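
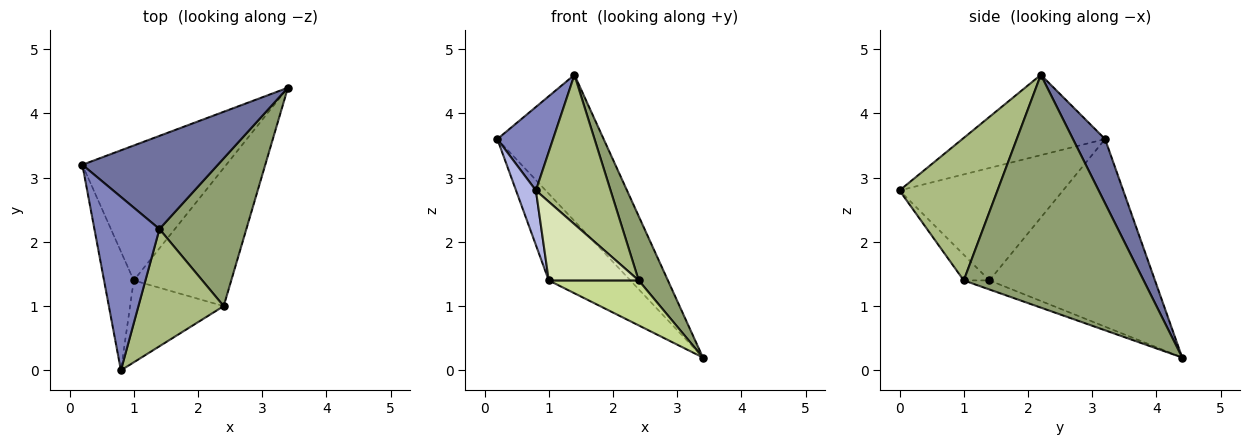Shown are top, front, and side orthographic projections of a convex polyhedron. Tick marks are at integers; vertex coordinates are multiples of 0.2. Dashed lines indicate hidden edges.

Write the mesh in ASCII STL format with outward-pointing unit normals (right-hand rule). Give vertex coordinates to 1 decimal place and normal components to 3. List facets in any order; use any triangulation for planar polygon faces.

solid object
 facet normal 0.247 0.817 0.521
  outer loop
   vertex 1.4 2.2 4.6
   vertex 3.4 4.4 0.2
   vertex 0.2 3.2 3.6
  endloop
 endfacet
 facet normal -0.744 -0.290 0.602
  outer loop
   vertex 1.4 2.2 4.6
   vertex 0.2 3.2 3.6
   vertex 0.8 0.0 2.8
  endloop
 endfacet
 facet normal -0.739 0.364 -0.567
  outer loop
   vertex 1.0 1.4 1.4
   vertex 0.2 3.2 3.6
   vertex 3.4 4.4 0.2
  endloop
 endfacet
 facet normal -0.960 -0.117 -0.254
  outer loop
   vertex 1.0 1.4 1.4
   vertex 0.8 0.0 2.8
   vertex 0.2 3.2 3.6
  endloop
 endfacet
 facet normal 0.926 -0.150 0.346
  outer loop
   vertex 2.4 1.0 1.4
   vertex 3.4 4.4 0.2
   vertex 1.4 2.2 4.6
  endloop
 endfacet
 facet normal 0.718 -0.547 0.430
  outer loop
   vertex 2.4 1.0 1.4
   vertex 1.4 2.2 4.6
   vertex 0.8 0.0 2.8
  endloop
 endfacet
 facet normal -0.088 -0.308 -0.947
  outer loop
   vertex 2.4 1.0 1.4
   vertex 1.0 1.4 1.4
   vertex 3.4 4.4 0.2
  endloop
 endfacet
 facet normal -0.194 -0.680 -0.707
  outer loop
   vertex 2.4 1.0 1.4
   vertex 0.8 0.0 2.8
   vertex 1.0 1.4 1.4
  endloop
 endfacet
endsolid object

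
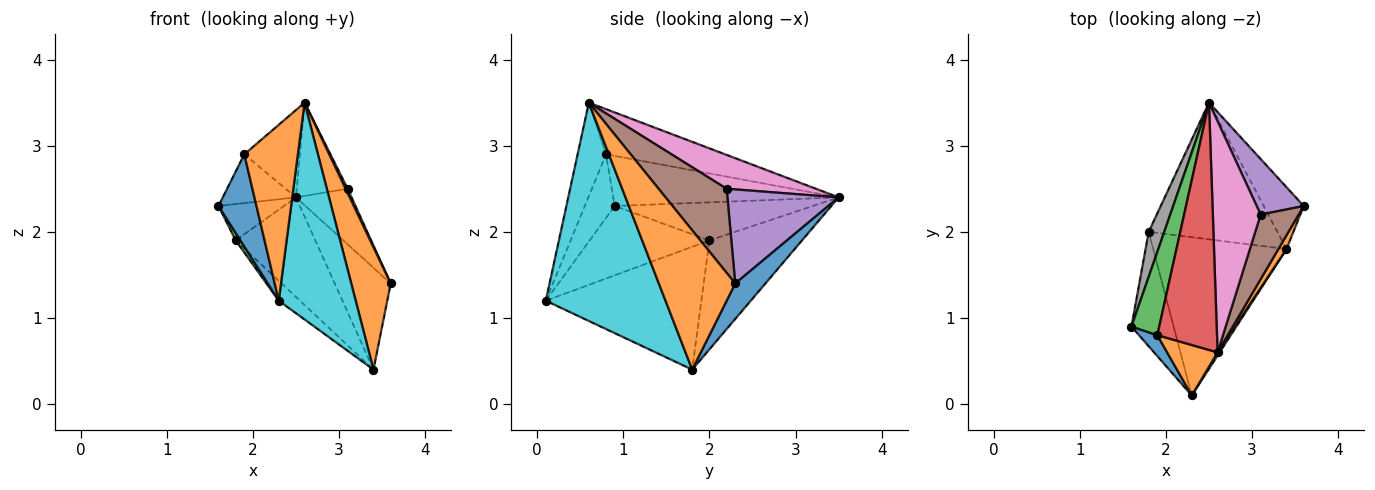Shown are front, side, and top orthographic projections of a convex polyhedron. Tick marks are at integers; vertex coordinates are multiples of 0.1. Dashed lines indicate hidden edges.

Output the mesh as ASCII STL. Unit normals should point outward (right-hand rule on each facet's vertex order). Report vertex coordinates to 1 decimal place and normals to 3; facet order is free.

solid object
 facet normal 0.418 0.776 -0.472
  outer loop
   vertex 3.4 1.8 0.4
   vertex 2.5 3.5 2.4
   vertex 3.6 2.3 1.4
  endloop
 endfacet
 facet normal 0.887 -0.458 0.052
  outer loop
   vertex 3.4 1.8 0.4
   vertex 3.6 2.3 1.4
   vertex 2.6 0.6 3.5
  endloop
 endfacet
 facet normal -0.841 0.273 0.466
  outer loop
   vertex 1.9 0.8 2.9
   vertex 2.5 3.5 2.4
   vertex 1.6 0.9 2.3
  endloop
 endfacet
 facet normal -0.581 0.271 0.768
  outer loop
   vertex 1.9 0.8 2.9
   vertex 2.6 0.6 3.5
   vertex 2.5 3.5 2.4
  endloop
 endfacet
 facet normal 0.816 0.408 0.408
  outer loop
   vertex 3.1 2.2 2.5
   vertex 3.6 2.3 1.4
   vertex 2.5 3.5 2.4
  endloop
 endfacet
 facet normal 0.911 -0.027 0.412
  outer loop
   vertex 3.1 2.2 2.5
   vertex 2.6 0.6 3.5
   vertex 3.6 2.3 1.4
  endloop
 endfacet
 facet normal 0.549 0.313 0.775
  outer loop
   vertex 3.1 2.2 2.5
   vertex 2.5 3.5 2.4
   vertex 2.6 0.6 3.5
  endloop
 endfacet
 facet normal -0.885 0.292 0.362
  outer loop
   vertex 1.8 2.0 1.9
   vertex 1.6 0.9 2.3
   vertex 2.5 3.5 2.4
  endloop
 endfacet
 facet normal -0.565 0.486 -0.667
  outer loop
   vertex 1.8 2.0 1.9
   vertex 2.5 3.5 2.4
   vertex 3.4 1.8 0.4
  endloop
 endfacet
 facet normal 0.841 -0.541 0.008
  outer loop
   vertex 2.3 0.1 1.2
   vertex 3.4 1.8 0.4
   vertex 2.6 0.6 3.5
  endloop
 endfacet
 facet normal -0.609 -0.774 0.175
  outer loop
   vertex 2.3 0.1 1.2
   vertex 1.9 0.8 2.9
   vertex 1.6 0.9 2.3
  endloop
 endfacet
 facet normal -0.455 -0.856 0.245
  outer loop
   vertex 2.3 0.1 1.2
   vertex 2.6 0.6 3.5
   vertex 1.9 0.8 2.9
  endloop
 endfacet
 facet normal -0.854 -0.033 -0.519
  outer loop
   vertex 2.3 0.1 1.2
   vertex 1.6 0.9 2.3
   vertex 1.8 2.0 1.9
  endloop
 endfacet
 facet normal -0.675 0.092 -0.732
  outer loop
   vertex 2.3 0.1 1.2
   vertex 1.8 2.0 1.9
   vertex 3.4 1.8 0.4
  endloop
 endfacet
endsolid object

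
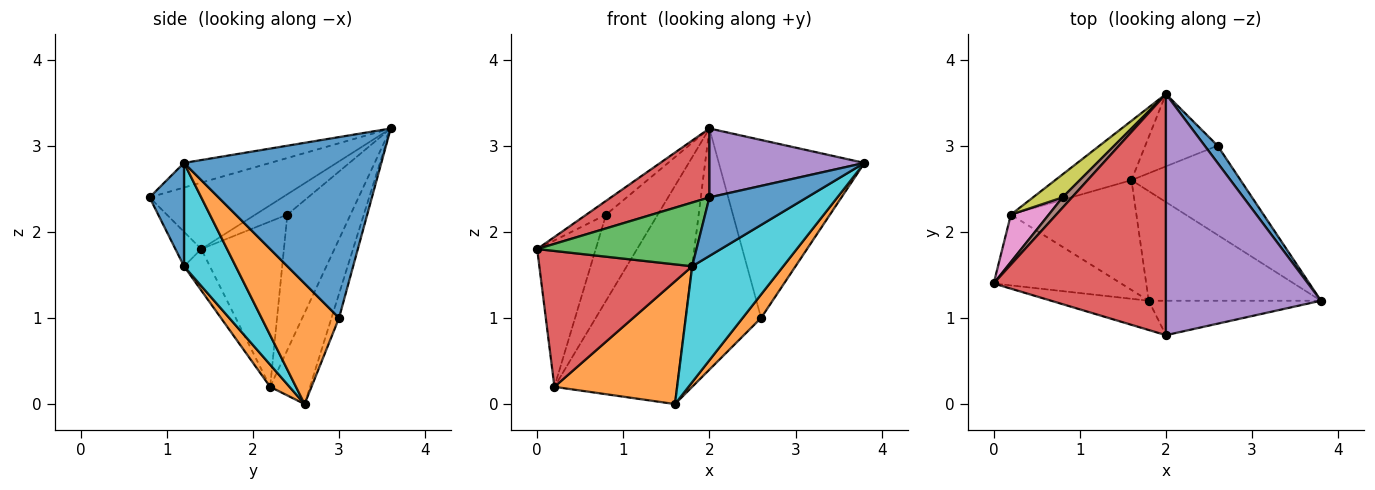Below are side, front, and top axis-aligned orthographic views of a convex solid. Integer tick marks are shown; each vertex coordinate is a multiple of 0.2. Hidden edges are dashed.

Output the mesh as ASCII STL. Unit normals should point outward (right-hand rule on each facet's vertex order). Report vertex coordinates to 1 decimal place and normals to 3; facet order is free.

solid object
 facet normal 0.803 0.593 0.057
  outer loop
   vertex 2.6 3.0 1.0
   vertex 2.0 3.6 3.2
   vertex 3.8 1.2 2.8
  endloop
 endfacet
 facet normal 0.730 -0.174 -0.661
  outer loop
   vertex 2.6 3.0 1.0
   vertex 3.8 1.2 2.8
   vertex 1.6 2.6 0.0
  endloop
 endfacet
 facet normal -0.095 0.953 -0.286
  outer loop
   vertex 2.6 3.0 1.0
   vertex 1.6 2.6 0.0
   vertex 2.0 3.6 3.2
  endloop
 endfacet
 facet normal -0.348 -0.258 0.902
  outer loop
   vertex 2.0 0.8 2.4
   vertex 2.0 3.6 3.2
   vertex 0.0 1.4 1.8
  endloop
 endfacet
 facet normal -0.151 -0.272 0.951
  outer loop
   vertex 2.0 0.8 2.4
   vertex 3.8 1.2 2.8
   vertex 2.0 3.6 3.2
  endloop
 endfacet
 facet normal -0.793 0.488 0.366
  outer loop
   vertex 0.8 2.4 2.2
   vertex 0.0 1.4 1.8
   vertex 2.0 3.6 3.2
  endloop
 endfacet
 facet normal -0.802 0.568 0.184
  outer loop
   vertex 0.2 2.2 0.2
   vertex 0.0 1.4 1.8
   vertex 0.8 2.4 2.2
  endloop
 endfacet
 facet normal -0.299 0.921 -0.250
  outer loop
   vertex 0.2 2.2 0.2
   vertex 2.0 3.6 3.2
   vertex 1.6 2.6 0.0
  endloop
 endfacet
 facet normal -0.763 0.624 0.167
  outer loop
   vertex 0.2 2.2 0.2
   vertex 0.8 2.4 2.2
   vertex 2.0 3.6 3.2
  endloop
 endfacet
 facet normal 0.381 -0.672 -0.635
  outer loop
   vertex 1.8 1.2 1.6
   vertex 1.6 2.6 0.0
   vertex 3.8 1.2 2.8
  endloop
 endfacet
 facet normal 0.291 -0.825 -0.485
  outer loop
   vertex 1.8 1.2 1.6
   vertex 3.8 1.2 2.8
   vertex 2.0 0.8 2.4
  endloop
 endfacet
 facet normal 0.117 -0.740 -0.662
  outer loop
   vertex 1.8 1.2 1.6
   vertex 0.2 2.2 0.2
   vertex 1.6 2.6 0.0
  endloop
 endfacet
 facet normal -0.146 -0.899 -0.413
  outer loop
   vertex 1.8 1.2 1.6
   vertex 2.0 0.8 2.4
   vertex 0.0 1.4 1.8
  endloop
 endfacet
 facet normal -0.148 -0.877 -0.457
  outer loop
   vertex 1.8 1.2 1.6
   vertex 0.0 1.4 1.8
   vertex 0.2 2.2 0.2
  endloop
 endfacet
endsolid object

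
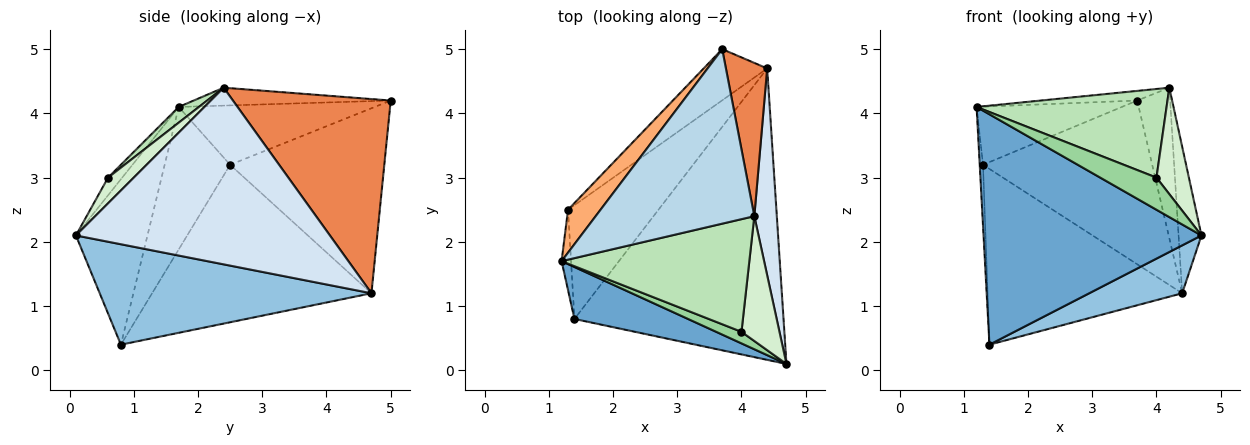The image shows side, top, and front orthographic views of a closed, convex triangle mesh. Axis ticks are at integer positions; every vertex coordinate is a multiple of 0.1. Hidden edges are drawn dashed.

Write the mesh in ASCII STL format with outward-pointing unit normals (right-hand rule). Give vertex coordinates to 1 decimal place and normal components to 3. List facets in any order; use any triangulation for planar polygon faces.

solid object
 facet normal -0.305 -0.929 0.209
  outer loop
   vertex 1.4 0.8 0.4
   vertex 4.7 0.1 2.1
   vertex 1.2 1.7 4.1
  endloop
 endfacet
 facet normal 0.428 -0.147 -0.892
  outer loop
   vertex 4.4 4.7 1.2
   vertex 4.7 0.1 2.1
   vertex 1.4 0.8 0.4
  endloop
 endfacet
 facet normal -0.112 0.055 0.992
  outer loop
   vertex 4.2 2.4 4.4
   vertex 3.7 5.0 4.2
   vertex 1.2 1.7 4.1
  endloop
 endfacet
 facet normal 0.988 0.089 0.126
  outer loop
   vertex 4.2 2.4 4.4
   vertex 4.7 0.1 2.1
   vertex 4.4 4.7 1.2
  endloop
 endfacet
 facet normal 0.958 0.200 0.204
  outer loop
   vertex 4.2 2.4 4.4
   vertex 4.4 4.7 1.2
   vertex 3.7 5.0 4.2
  endloop
 endfacet
 facet normal -0.735 0.545 0.403
  outer loop
   vertex 1.3 2.5 3.2
   vertex 1.2 1.7 4.1
   vertex 3.7 5.0 4.2
  endloop
 endfacet
 facet normal -0.997 0.050 -0.066
  outer loop
   vertex 1.3 2.5 3.2
   vertex 1.4 0.8 0.4
   vertex 1.2 1.7 4.1
  endloop
 endfacet
 facet normal -0.656 0.720 -0.225
  outer loop
   vertex 1.3 2.5 3.2
   vertex 3.7 5.0 4.2
   vertex 4.4 4.7 1.2
  endloop
 endfacet
 facet normal -0.687 0.610 -0.395
  outer loop
   vertex 1.3 2.5 3.2
   vertex 4.4 4.7 1.2
   vertex 1.4 0.8 0.4
  endloop
 endfacet
 facet normal -0.230 -0.916 0.330
  outer loop
   vertex 4.0 0.6 3.0
   vertex 1.2 1.7 4.1
   vertex 4.7 0.1 2.1
  endloop
 endfacet
 facet normal 0.066 -0.617 0.784
  outer loop
   vertex 4.0 0.6 3.0
   vertex 4.2 2.4 4.4
   vertex 1.2 1.7 4.1
  endloop
 endfacet
 facet normal 0.458 -0.577 0.676
  outer loop
   vertex 4.0 0.6 3.0
   vertex 4.7 0.1 2.1
   vertex 4.2 2.4 4.4
  endloop
 endfacet
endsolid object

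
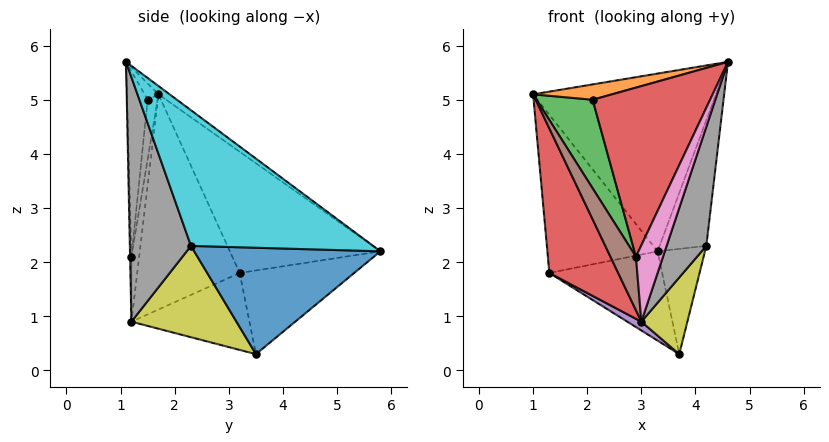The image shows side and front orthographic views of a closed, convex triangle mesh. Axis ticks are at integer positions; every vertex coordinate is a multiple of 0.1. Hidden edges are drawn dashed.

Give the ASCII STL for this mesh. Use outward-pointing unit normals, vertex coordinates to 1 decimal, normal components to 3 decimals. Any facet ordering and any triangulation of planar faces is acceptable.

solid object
 facet normal -0.036 0.590 0.806
  outer loop
   vertex 3.3 5.8 2.2
   vertex 1.0 1.7 5.1
   vertex 4.6 1.1 5.7
  endloop
 endfacet
 facet normal -0.792 0.580 0.192
  outer loop
   vertex 1.3 3.2 1.8
   vertex 1.0 1.7 5.1
   vertex 3.3 5.8 2.2
  endloop
 endfacet
 facet normal -0.504 0.496 -0.707
  outer loop
   vertex 1.3 3.2 1.8
   vertex 3.3 5.8 2.2
   vertex 3.7 3.5 0.3
  endloop
 endfacet
 facet normal -0.789 -0.530 -0.312
  outer loop
   vertex 1.3 3.2 1.8
   vertex 3.0 1.2 0.9
   vertex 1.0 1.7 5.1
  endloop
 endfacet
 facet normal -0.523 -0.062 -0.850
  outer loop
   vertex 1.3 3.2 1.8
   vertex 3.7 3.5 0.3
   vertex 3.0 1.2 0.9
  endloop
 endfacet
 facet normal -0.290 -0.957 -0.024
  outer loop
   vertex 2.9 1.2 2.1
   vertex 1.0 1.7 5.1
   vertex 3.0 1.2 0.9
  endloop
 endfacet
 facet normal -0.050 -0.999 -0.004
  outer loop
   vertex 2.9 1.2 2.1
   vertex 3.0 1.2 0.9
   vertex 4.6 1.1 5.7
  endloop
 endfacet
 facet normal 0.805 -0.523 -0.279
  outer loop
   vertex 4.2 2.3 2.3
   vertex 4.6 1.1 5.7
   vertex 3.0 1.2 0.9
  endloop
 endfacet
 facet normal 0.829 -0.363 -0.425
  outer loop
   vertex 4.2 2.3 2.3
   vertex 3.0 1.2 0.9
   vertex 3.7 3.5 0.3
  endloop
 endfacet
 facet normal 0.968 0.248 -0.026
  outer loop
   vertex 4.2 2.3 2.3
   vertex 3.3 5.8 2.2
   vertex 4.6 1.1 5.7
  endloop
 endfacet
 facet normal 0.965 0.245 -0.094
  outer loop
   vertex 4.2 2.3 2.3
   vertex 3.7 3.5 0.3
   vertex 3.3 5.8 2.2
  endloop
 endfacet
 facet normal -0.173 -0.983 0.058
  outer loop
   vertex 2.1 1.5 5.0
   vertex 4.6 1.1 5.7
   vertex 1.0 1.7 5.1
  endloop
 endfacet
 facet normal -0.174 -0.983 0.054
  outer loop
   vertex 2.1 1.5 5.0
   vertex 1.0 1.7 5.1
   vertex 2.9 1.2 2.1
  endloop
 endfacet
 facet normal -0.173 -0.984 0.054
  outer loop
   vertex 2.1 1.5 5.0
   vertex 2.9 1.2 2.1
   vertex 4.6 1.1 5.7
  endloop
 endfacet
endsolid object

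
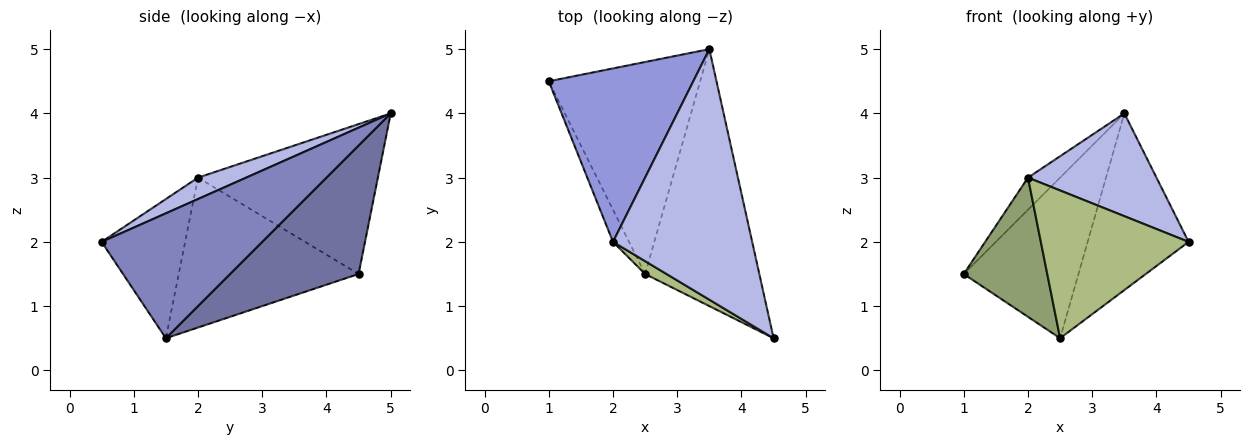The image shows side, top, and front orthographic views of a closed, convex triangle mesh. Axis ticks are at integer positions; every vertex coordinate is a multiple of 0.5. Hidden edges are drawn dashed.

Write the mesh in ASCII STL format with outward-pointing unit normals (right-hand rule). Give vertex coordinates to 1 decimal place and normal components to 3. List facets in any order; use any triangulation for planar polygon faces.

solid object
 facet normal 0.560 0.500 -0.660
  outer loop
   vertex 2.5 1.5 0.5
   vertex 1.0 4.5 1.5
   vertex 3.5 5.0 4.0
  endloop
 endfacet
 facet normal 0.669 0.421 -0.612
  outer loop
   vertex 2.5 1.5 0.5
   vertex 3.5 5.0 4.0
   vertex 4.5 0.5 2.0
  endloop
 endfacet
 facet normal -0.714 0.127 0.688
  outer loop
   vertex 2.0 2.0 3.0
   vertex 3.5 5.0 4.0
   vertex 1.0 4.5 1.5
  endloop
 endfacet
 facet normal 0.141 -0.376 0.916
  outer loop
   vertex 2.0 2.0 3.0
   vertex 4.5 0.5 2.0
   vertex 3.5 5.0 4.0
  endloop
 endfacet
 facet normal -0.903 -0.419 -0.097
  outer loop
   vertex 2.0 2.0 3.0
   vertex 1.0 4.5 1.5
   vertex 2.5 1.5 0.5
  endloop
 endfacet
 facet normal -0.491 -0.868 0.075
  outer loop
   vertex 2.0 2.0 3.0
   vertex 2.5 1.5 0.5
   vertex 4.5 0.5 2.0
  endloop
 endfacet
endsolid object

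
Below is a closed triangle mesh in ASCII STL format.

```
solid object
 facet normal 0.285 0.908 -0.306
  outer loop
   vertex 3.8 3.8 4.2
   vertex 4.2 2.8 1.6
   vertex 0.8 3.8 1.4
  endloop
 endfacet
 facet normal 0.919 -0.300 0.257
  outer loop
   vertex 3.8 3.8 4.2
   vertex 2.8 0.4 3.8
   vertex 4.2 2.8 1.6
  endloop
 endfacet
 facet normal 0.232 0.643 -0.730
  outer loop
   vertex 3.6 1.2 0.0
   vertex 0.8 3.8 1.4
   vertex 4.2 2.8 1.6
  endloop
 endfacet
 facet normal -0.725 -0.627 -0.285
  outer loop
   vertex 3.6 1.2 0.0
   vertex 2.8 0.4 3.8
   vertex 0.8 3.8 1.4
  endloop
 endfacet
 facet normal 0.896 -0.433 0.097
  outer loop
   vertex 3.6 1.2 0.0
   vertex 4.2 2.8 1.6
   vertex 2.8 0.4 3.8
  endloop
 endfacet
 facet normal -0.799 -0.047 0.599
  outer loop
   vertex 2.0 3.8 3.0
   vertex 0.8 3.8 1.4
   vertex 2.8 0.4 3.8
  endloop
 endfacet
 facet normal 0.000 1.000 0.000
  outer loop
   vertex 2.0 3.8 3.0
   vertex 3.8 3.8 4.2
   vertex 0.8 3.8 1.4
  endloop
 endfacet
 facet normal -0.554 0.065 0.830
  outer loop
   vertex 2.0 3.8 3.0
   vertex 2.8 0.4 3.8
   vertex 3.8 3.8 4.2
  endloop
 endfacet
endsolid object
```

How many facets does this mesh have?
8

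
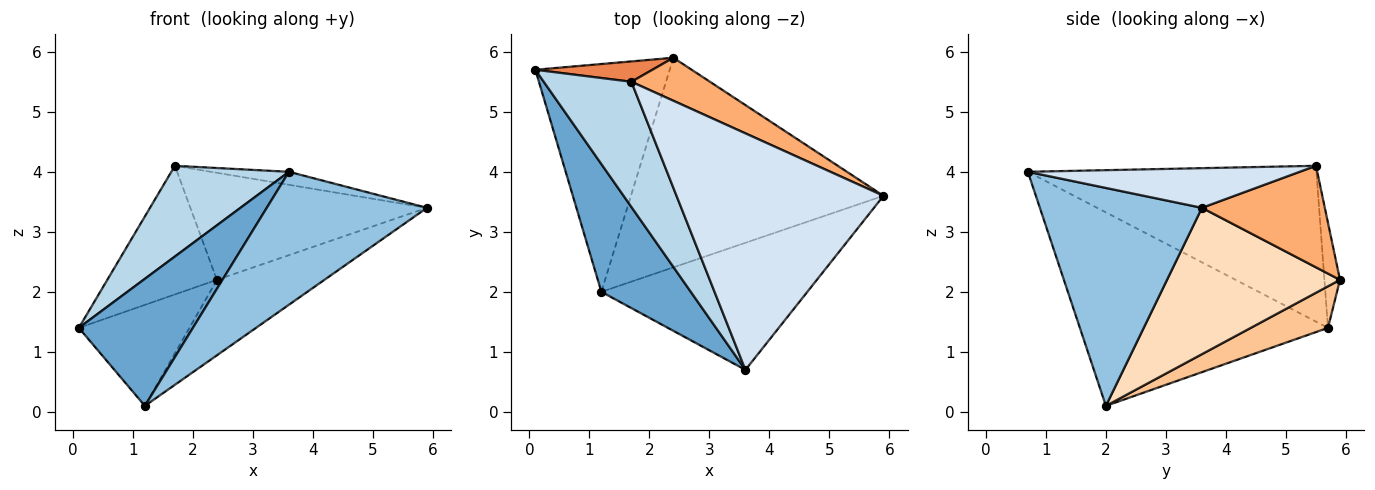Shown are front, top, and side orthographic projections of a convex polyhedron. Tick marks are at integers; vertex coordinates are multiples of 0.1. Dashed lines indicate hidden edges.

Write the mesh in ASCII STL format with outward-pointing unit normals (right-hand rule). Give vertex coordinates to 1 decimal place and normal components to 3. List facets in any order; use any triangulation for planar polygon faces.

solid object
 facet normal -0.838 -0.385 0.387
  outer loop
   vertex 1.2 2.0 0.1
   vertex 3.6 0.7 4.0
   vertex 0.1 5.7 1.4
  endloop
 endfacet
 facet normal 0.590 -0.584 -0.558
  outer loop
   vertex 1.2 2.0 0.1
   vertex 5.9 3.6 3.4
   vertex 3.6 0.7 4.0
  endloop
 endfacet
 facet normal -0.821 -0.335 0.462
  outer loop
   vertex 1.7 5.5 4.1
   vertex 0.1 5.7 1.4
   vertex 3.6 0.7 4.0
  endloop
 endfacet
 facet normal 0.188 0.054 0.981
  outer loop
   vertex 1.7 5.5 4.1
   vertex 3.6 0.7 4.0
   vertex 5.9 3.6 3.4
  endloop
 endfacet
 facet normal -0.139 0.978 0.155
  outer loop
   vertex 2.4 5.9 2.2
   vertex 0.1 5.7 1.4
   vertex 1.7 5.5 4.1
  endloop
 endfacet
 facet normal 0.434 0.836 0.336
  outer loop
   vertex 2.4 5.9 2.2
   vertex 1.7 5.5 4.1
   vertex 5.9 3.6 3.4
  endloop
 endfacet
 facet normal 0.272 0.390 -0.880
  outer loop
   vertex 2.4 5.9 2.2
   vertex 1.2 2.0 0.1
   vertex 0.1 5.7 1.4
  endloop
 endfacet
 facet normal 0.479 0.297 -0.826
  outer loop
   vertex 2.4 5.9 2.2
   vertex 5.9 3.6 3.4
   vertex 1.2 2.0 0.1
  endloop
 endfacet
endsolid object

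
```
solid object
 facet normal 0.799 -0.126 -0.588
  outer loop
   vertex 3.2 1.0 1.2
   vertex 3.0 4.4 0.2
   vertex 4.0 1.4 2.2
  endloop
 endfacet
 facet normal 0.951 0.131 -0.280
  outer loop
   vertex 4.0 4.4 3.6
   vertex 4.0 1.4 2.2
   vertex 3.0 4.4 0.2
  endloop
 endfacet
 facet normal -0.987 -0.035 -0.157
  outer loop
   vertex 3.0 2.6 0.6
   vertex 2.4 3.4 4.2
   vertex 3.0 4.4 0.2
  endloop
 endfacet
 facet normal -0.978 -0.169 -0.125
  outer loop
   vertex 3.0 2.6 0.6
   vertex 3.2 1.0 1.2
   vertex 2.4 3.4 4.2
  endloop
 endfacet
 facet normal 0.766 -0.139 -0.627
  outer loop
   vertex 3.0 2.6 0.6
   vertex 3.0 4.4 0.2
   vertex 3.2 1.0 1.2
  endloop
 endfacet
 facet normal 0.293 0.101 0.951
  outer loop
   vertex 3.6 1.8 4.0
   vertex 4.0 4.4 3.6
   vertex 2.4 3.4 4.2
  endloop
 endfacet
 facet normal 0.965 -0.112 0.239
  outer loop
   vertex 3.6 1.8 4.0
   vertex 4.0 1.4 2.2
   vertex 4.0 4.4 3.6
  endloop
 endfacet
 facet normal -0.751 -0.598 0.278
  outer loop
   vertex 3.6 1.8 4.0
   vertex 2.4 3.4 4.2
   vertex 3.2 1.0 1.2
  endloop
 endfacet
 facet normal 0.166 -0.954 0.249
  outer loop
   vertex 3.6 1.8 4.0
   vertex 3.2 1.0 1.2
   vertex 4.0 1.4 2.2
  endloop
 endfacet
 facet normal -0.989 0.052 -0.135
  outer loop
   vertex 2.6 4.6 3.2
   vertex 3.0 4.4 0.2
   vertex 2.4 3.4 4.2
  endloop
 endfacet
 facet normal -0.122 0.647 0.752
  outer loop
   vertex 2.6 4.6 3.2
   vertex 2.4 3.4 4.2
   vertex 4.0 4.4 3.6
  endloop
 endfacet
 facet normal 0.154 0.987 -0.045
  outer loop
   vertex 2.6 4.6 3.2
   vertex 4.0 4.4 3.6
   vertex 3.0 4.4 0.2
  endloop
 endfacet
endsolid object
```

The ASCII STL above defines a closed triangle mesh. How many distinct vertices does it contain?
8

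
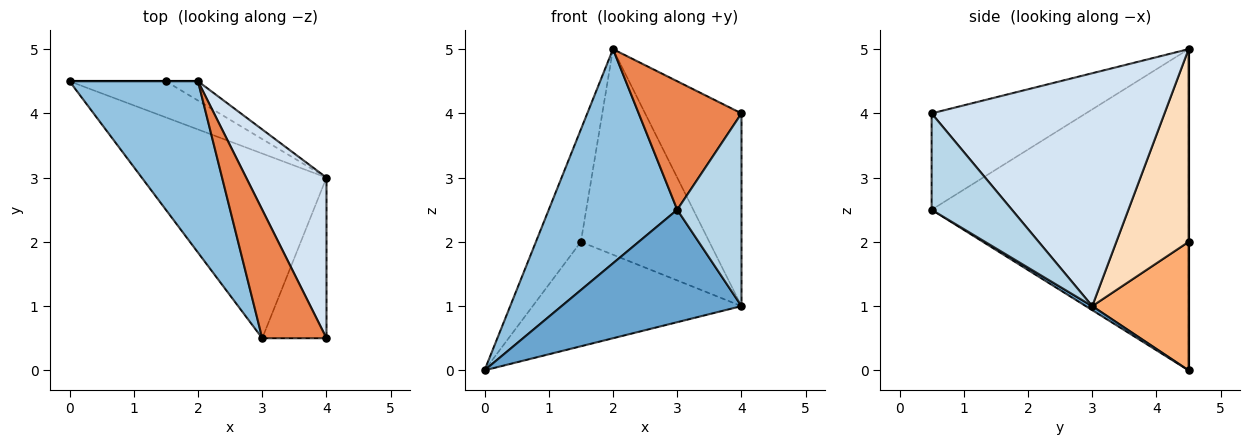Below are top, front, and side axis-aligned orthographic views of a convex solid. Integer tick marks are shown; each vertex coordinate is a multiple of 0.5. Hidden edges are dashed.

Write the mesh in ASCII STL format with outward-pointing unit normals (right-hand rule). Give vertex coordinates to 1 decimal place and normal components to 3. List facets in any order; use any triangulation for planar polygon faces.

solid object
 facet normal 0.019 -0.520 -0.854
  outer loop
   vertex 3.0 0.5 2.5
   vertex 0.0 4.5 0.0
   vertex 4.0 3.0 1.0
  endloop
 endfacet
 facet normal -0.842 -0.421 0.337
  outer loop
   vertex 2.0 4.5 5.0
   vertex 0.0 4.5 0.0
   vertex 3.0 0.5 2.5
  endloop
 endfacet
 facet normal 0.693 -0.554 -0.462
  outer loop
   vertex 4.0 0.5 4.0
   vertex 3.0 0.5 2.5
   vertex 4.0 3.0 1.0
  endloop
 endfacet
 facet normal 0.880 0.364 0.304
  outer loop
   vertex 4.0 0.5 4.0
   vertex 4.0 3.0 1.0
   vertex 2.0 4.5 5.0
  endloop
 endfacet
 facet normal -0.728 -0.485 0.485
  outer loop
   vertex 4.0 0.5 4.0
   vertex 2.0 4.5 5.0
   vertex 3.0 0.5 2.5
  endloop
 endfacet
 facet normal 0.400 0.866 -0.300
  outer loop
   vertex 1.5 4.5 2.0
   vertex 4.0 3.0 1.0
   vertex 0.0 4.5 0.0
  endloop
 endfacet
 facet normal 0.000 1.000 0.000
  outer loop
   vertex 1.5 4.5 2.0
   vertex 0.0 4.5 0.0
   vertex 2.0 4.5 5.0
  endloop
 endfacet
 facet normal 0.489 0.869 -0.081
  outer loop
   vertex 1.5 4.5 2.0
   vertex 2.0 4.5 5.0
   vertex 4.0 3.0 1.0
  endloop
 endfacet
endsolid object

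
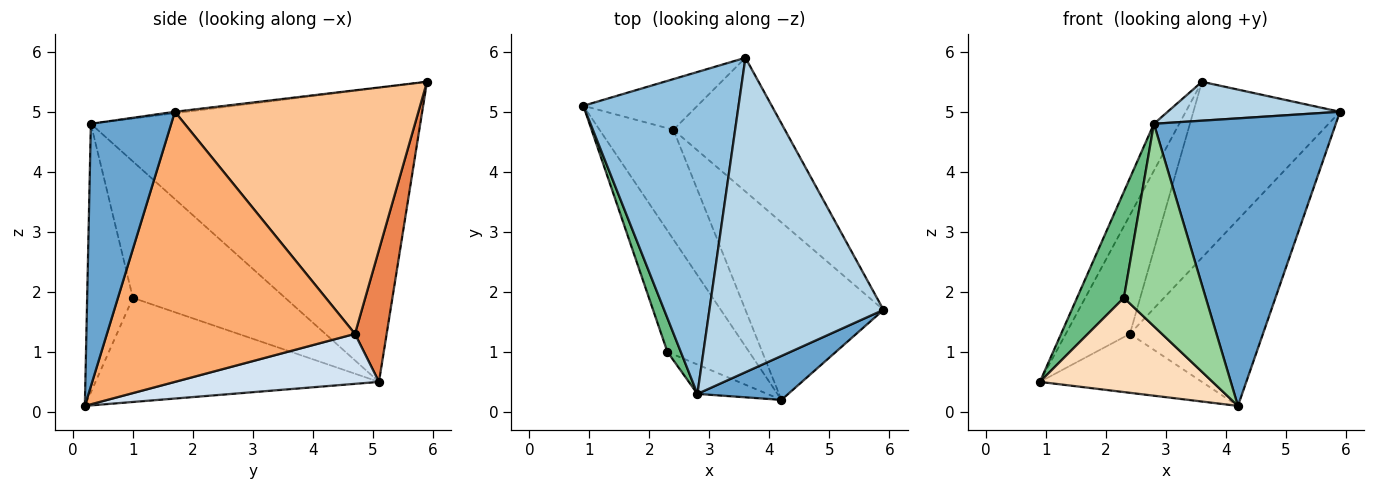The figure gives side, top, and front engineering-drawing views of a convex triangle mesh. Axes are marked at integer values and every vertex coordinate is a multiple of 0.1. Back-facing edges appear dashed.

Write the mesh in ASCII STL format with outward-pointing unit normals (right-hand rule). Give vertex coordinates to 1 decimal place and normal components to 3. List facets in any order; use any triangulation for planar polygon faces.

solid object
 facet normal 0.400 -0.906 0.138
  outer loop
   vertex 2.8 0.3 4.8
   vertex 4.2 0.2 0.1
   vertex 5.9 1.7 5.0
  endloop
 endfacet
 facet normal -0.882 0.068 0.466
  outer loop
   vertex 2.8 0.3 4.8
   vertex 3.6 5.9 5.5
   vertex 0.9 5.1 0.5
  endloop
 endfacet
 facet normal -0.009 -0.123 0.992
  outer loop
   vertex 2.8 0.3 4.8
   vertex 5.9 1.7 5.0
   vertex 3.6 5.9 5.5
  endloop
 endfacet
 facet normal 0.512 0.407 -0.757
  outer loop
   vertex 2.4 4.7 1.3
   vertex 4.2 0.2 0.1
   vertex 0.9 5.1 0.5
  endloop
 endfacet
 facet normal 0.414 0.837 -0.357
  outer loop
   vertex 2.4 4.7 1.3
   vertex 0.9 5.1 0.5
   vertex 3.6 5.9 5.5
  endloop
 endfacet
 facet normal 0.804 0.431 -0.411
  outer loop
   vertex 2.4 4.7 1.3
   vertex 5.9 1.7 5.0
   vertex 4.2 0.2 0.1
  endloop
 endfacet
 facet normal 0.798 0.480 -0.365
  outer loop
   vertex 2.4 4.7 1.3
   vertex 3.6 5.9 5.5
   vertex 5.9 1.7 5.0
  endloop
 endfacet
 facet normal -0.709 -0.432 -0.557
  outer loop
   vertex 2.3 1.0 1.9
   vertex 0.9 5.1 0.5
   vertex 4.2 0.2 0.1
  endloop
 endfacet
 facet normal -0.952 -0.293 0.093
  outer loop
   vertex 2.3 1.0 1.9
   vertex 2.8 0.3 4.8
   vertex 0.9 5.1 0.5
  endloop
 endfacet
 facet normal -0.484 -0.866 -0.126
  outer loop
   vertex 2.3 1.0 1.9
   vertex 4.2 0.2 0.1
   vertex 2.8 0.3 4.8
  endloop
 endfacet
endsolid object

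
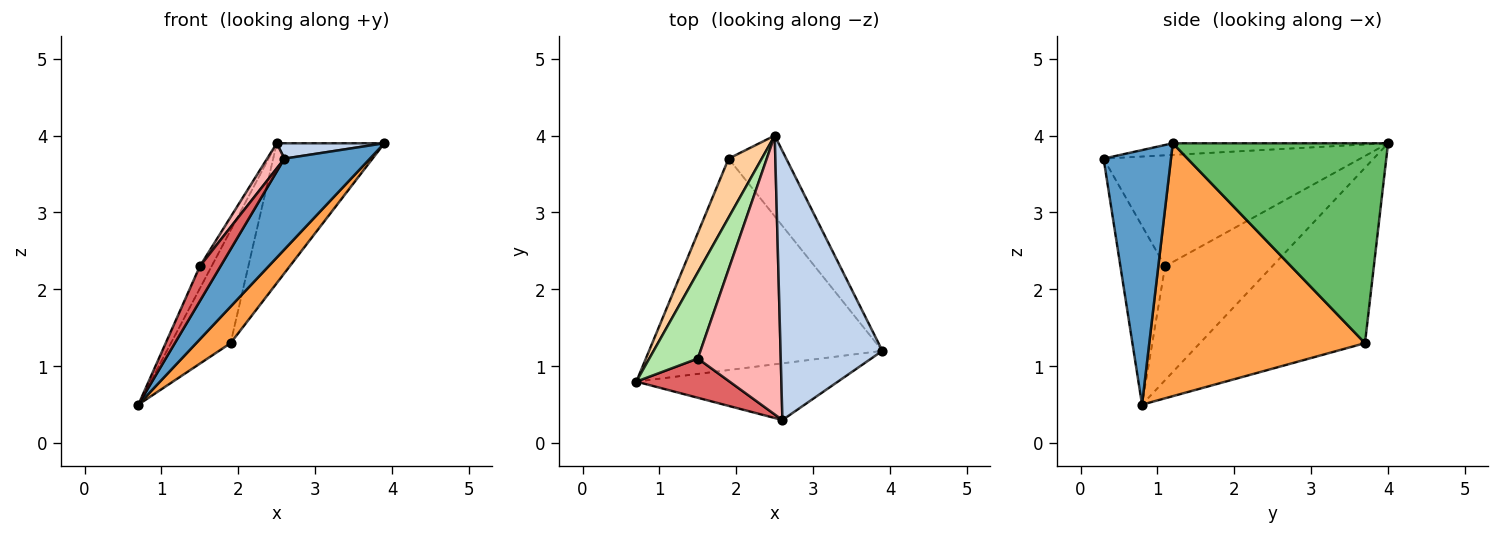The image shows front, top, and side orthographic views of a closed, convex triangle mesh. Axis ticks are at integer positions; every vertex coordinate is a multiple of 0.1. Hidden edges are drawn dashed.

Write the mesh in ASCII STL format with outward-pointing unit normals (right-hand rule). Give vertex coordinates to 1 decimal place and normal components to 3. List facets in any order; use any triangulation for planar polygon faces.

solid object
 facet normal 0.556 -0.705 -0.440
  outer loop
   vertex 2.6 0.3 3.7
   vertex 0.7 0.8 0.5
   vertex 3.9 1.2 3.9
  endloop
 endfacet
 facet normal -0.113 -0.057 0.992
  outer loop
   vertex 2.6 0.3 3.7
   vertex 3.9 1.2 3.9
   vertex 2.5 4.0 3.9
  endloop
 endfacet
 facet normal 0.730 -0.116 -0.673
  outer loop
   vertex 1.9 3.7 1.3
   vertex 3.9 1.2 3.9
   vertex 0.7 0.8 0.5
  endloop
 endfacet
 facet normal -0.926 0.335 0.175
  outer loop
   vertex 1.9 3.7 1.3
   vertex 0.7 0.8 0.5
   vertex 2.5 4.0 3.9
  endloop
 endfacet
 facet normal 0.866 0.433 -0.250
  outer loop
   vertex 1.9 3.7 1.3
   vertex 2.5 4.0 3.9
   vertex 3.9 1.2 3.9
  endloop
 endfacet
 facet normal -0.915 0.100 0.390
  outer loop
   vertex 1.5 1.1 2.3
   vertex 2.5 4.0 3.9
   vertex 0.7 0.8 0.5
  endloop
 endfacet
 facet normal -0.820 -0.379 0.428
  outer loop
   vertex 1.5 1.1 2.3
   vertex 0.7 0.8 0.5
   vertex 2.6 0.3 3.7
  endloop
 endfacet
 facet normal -0.800 -0.054 0.598
  outer loop
   vertex 1.5 1.1 2.3
   vertex 2.6 0.3 3.7
   vertex 2.5 4.0 3.9
  endloop
 endfacet
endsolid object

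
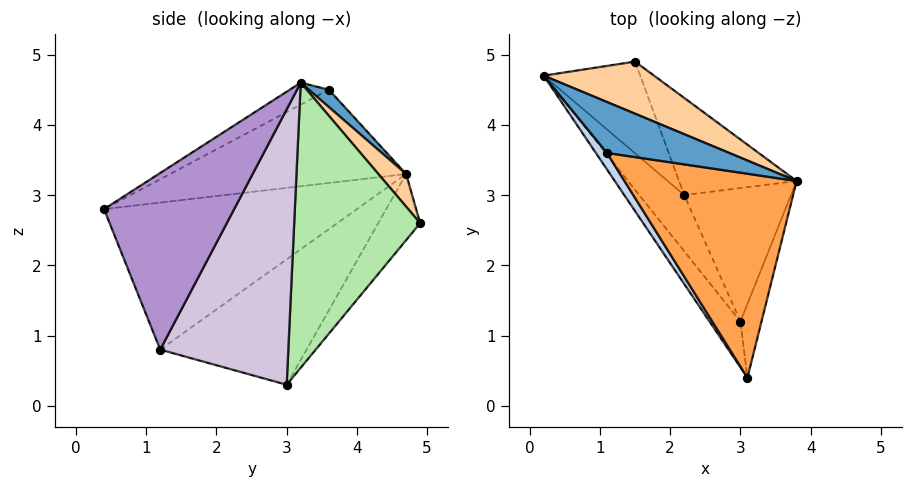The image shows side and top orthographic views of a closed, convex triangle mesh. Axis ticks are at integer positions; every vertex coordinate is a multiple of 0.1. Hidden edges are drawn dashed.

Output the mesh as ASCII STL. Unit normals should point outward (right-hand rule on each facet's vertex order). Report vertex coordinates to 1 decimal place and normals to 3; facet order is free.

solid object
 facet normal 0.090 0.767 0.635
  outer loop
   vertex 1.1 3.6 4.5
   vertex 3.8 3.2 4.6
   vertex 0.2 4.7 3.3
  endloop
 endfacet
 facet normal -0.820 -0.564 0.098
  outer loop
   vertex 1.1 3.6 4.5
   vertex 0.2 4.7 3.3
   vertex 3.1 0.4 2.8
  endloop
 endfacet
 facet normal -0.108 -0.518 0.848
  outer loop
   vertex 1.1 3.6 4.5
   vertex 3.1 0.4 2.8
   vertex 3.8 3.2 4.6
  endloop
 endfacet
 facet normal 0.157 0.834 0.529
  outer loop
   vertex 1.5 4.9 2.6
   vertex 0.2 4.7 3.3
   vertex 3.8 3.2 4.6
  endloop
 endfacet
 facet normal -0.444 0.620 -0.647
  outer loop
   vertex 1.5 4.9 2.6
   vertex 2.2 3.0 0.3
   vertex 0.2 4.7 3.3
  endloop
 endfacet
 facet normal 0.721 0.626 -0.297
  outer loop
   vertex 1.5 4.9 2.6
   vertex 3.8 3.2 4.6
   vertex 2.2 3.0 0.3
  endloop
 endfacet
 facet normal -0.826 -0.537 -0.173
  outer loop
   vertex 3.0 1.2 0.8
   vertex 3.1 0.4 2.8
   vertex 0.2 4.7 3.3
  endloop
 endfacet
 facet normal -0.838 -0.456 -0.300
  outer loop
   vertex 3.0 1.2 0.8
   vertex 0.2 4.7 3.3
   vertex 2.2 3.0 0.3
  endloop
 endfacet
 facet normal 0.979 -0.170 -0.117
  outer loop
   vertex 3.0 1.2 0.8
   vertex 3.8 3.2 4.6
   vertex 3.1 0.4 2.8
  endloop
 endfacet
 facet normal 0.890 0.300 -0.345
  outer loop
   vertex 3.0 1.2 0.8
   vertex 2.2 3.0 0.3
   vertex 3.8 3.2 4.6
  endloop
 endfacet
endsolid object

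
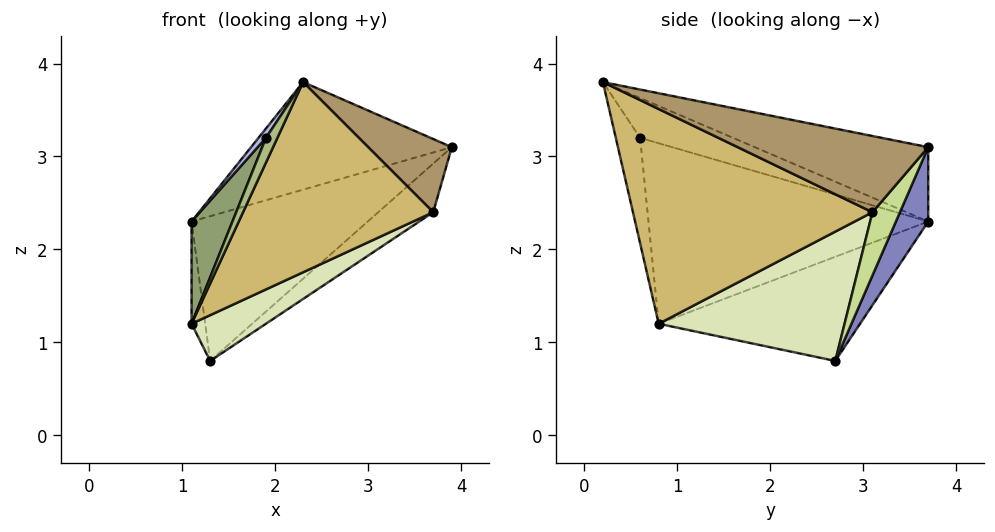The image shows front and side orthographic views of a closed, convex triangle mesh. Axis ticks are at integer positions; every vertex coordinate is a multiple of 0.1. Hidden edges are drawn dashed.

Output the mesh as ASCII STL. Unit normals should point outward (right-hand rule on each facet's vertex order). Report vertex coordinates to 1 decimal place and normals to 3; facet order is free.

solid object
 facet normal -0.262 0.303 0.916
  outer loop
   vertex 2.3 0.2 3.8
   vertex 3.9 3.7 3.1
   vertex 1.1 3.7 2.3
  endloop
 endfacet
 facet normal 0.153 0.832 -0.534
  outer loop
   vertex 1.3 2.7 0.8
   vertex 1.1 3.7 2.3
   vertex 3.9 3.7 3.1
  endloop
 endfacet
 facet normal -0.982 0.066 -0.175
  outer loop
   vertex 1.1 0.8 1.2
   vertex 1.1 3.7 2.3
   vertex 1.3 2.7 0.8
  endloop
 endfacet
 facet normal -0.850 -0.068 0.522
  outer loop
   vertex 1.9 0.6 3.2
   vertex 2.3 0.2 3.8
   vertex 1.1 3.7 2.3
  endloop
 endfacet
 facet normal -0.925 -0.135 0.356
  outer loop
   vertex 1.9 0.6 3.2
   vertex 1.1 3.7 2.3
   vertex 1.1 0.8 1.2
  endloop
 endfacet
 facet normal -0.862 -0.406 0.304
  outer loop
   vertex 1.9 0.6 3.2
   vertex 1.1 0.8 1.2
   vertex 2.3 0.2 3.8
  endloop
 endfacet
 facet normal 0.333 0.667 -0.667
  outer loop
   vertex 3.7 3.1 2.4
   vertex 1.3 2.7 0.8
   vertex 3.9 3.7 3.1
  endloop
 endfacet
 facet normal 0.566 -0.226 -0.793
  outer loop
   vertex 3.7 3.1 2.4
   vertex 1.1 0.8 1.2
   vertex 1.3 2.7 0.8
  endloop
 endfacet
 facet normal 0.913 -0.401 0.083
  outer loop
   vertex 3.7 3.1 2.4
   vertex 3.9 3.7 3.1
   vertex 2.3 0.2 3.8
  endloop
 endfacet
 facet normal 0.699 -0.555 -0.451
  outer loop
   vertex 3.7 3.1 2.4
   vertex 2.3 0.2 3.8
   vertex 1.1 0.8 1.2
  endloop
 endfacet
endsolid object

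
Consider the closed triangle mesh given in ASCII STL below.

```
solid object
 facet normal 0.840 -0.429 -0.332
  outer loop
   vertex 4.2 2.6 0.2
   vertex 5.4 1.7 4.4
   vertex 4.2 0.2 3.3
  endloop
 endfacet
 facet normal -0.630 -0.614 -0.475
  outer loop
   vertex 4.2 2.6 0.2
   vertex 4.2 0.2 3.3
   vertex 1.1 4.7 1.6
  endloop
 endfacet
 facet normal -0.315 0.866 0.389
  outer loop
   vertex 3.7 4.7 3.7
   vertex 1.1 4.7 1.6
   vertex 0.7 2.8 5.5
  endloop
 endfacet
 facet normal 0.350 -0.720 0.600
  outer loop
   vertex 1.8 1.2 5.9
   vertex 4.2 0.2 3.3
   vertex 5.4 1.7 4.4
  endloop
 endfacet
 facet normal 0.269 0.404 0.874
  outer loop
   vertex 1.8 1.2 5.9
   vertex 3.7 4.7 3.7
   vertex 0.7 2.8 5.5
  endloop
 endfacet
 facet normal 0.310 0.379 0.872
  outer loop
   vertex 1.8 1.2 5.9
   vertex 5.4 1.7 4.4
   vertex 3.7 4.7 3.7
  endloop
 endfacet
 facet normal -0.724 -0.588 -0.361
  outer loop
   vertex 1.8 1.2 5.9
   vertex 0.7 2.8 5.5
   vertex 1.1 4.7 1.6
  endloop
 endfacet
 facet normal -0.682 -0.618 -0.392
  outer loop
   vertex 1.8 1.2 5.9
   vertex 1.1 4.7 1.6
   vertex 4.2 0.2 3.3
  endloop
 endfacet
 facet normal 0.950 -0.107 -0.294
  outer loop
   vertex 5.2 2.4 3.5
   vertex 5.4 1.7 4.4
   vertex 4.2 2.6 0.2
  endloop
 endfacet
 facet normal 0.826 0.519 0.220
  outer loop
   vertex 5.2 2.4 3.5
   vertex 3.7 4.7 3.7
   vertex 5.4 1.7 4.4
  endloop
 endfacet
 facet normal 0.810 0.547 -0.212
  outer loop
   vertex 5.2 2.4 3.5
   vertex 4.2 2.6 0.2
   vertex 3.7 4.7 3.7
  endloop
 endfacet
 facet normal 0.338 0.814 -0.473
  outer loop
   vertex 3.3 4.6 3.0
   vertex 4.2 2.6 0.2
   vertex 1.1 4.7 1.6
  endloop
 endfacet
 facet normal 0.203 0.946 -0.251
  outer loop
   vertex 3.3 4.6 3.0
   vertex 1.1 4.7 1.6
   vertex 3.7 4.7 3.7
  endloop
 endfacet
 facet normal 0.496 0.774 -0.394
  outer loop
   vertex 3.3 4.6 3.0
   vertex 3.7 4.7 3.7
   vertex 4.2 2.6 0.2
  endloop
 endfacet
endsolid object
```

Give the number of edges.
21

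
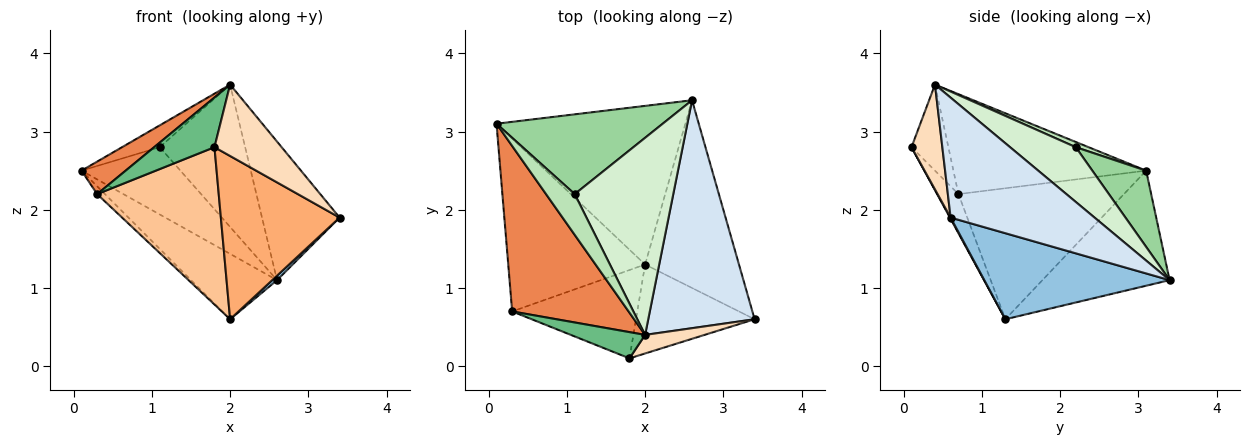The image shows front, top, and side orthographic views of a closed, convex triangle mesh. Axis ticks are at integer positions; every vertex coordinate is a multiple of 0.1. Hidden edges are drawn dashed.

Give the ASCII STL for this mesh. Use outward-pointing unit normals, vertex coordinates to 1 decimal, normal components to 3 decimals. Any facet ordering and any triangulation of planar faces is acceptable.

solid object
 facet normal -0.491 0.332 -0.805
  outer loop
   vertex 2.0 1.3 0.6
   vertex 0.1 3.1 2.5
   vertex 2.6 3.4 1.1
  endloop
 endfacet
 facet normal 0.676 -0.018 -0.737
  outer loop
   vertex 2.0 1.3 0.6
   vertex 2.6 3.4 1.1
   vertex 3.4 0.6 1.9
  endloop
 endfacet
 facet normal -0.691 0.033 -0.722
  outer loop
   vertex 0.3 0.7 2.2
   vertex 0.1 3.1 2.5
   vertex 2.0 1.3 0.6
  endloop
 endfacet
 facet normal 0.694 0.374 0.615
  outer loop
   vertex 2.0 0.4 3.6
   vertex 3.4 0.6 1.9
   vertex 2.6 3.4 1.1
  endloop
 endfacet
 facet normal -0.644 -0.147 0.751
  outer loop
   vertex 2.0 0.4 3.6
   vertex 0.1 3.1 2.5
   vertex 0.3 0.7 2.2
  endloop
 endfacet
 facet normal 0.005 -0.878 -0.478
  outer loop
   vertex 1.8 0.1 2.8
   vertex 2.0 1.3 0.6
   vertex 3.4 0.6 1.9
  endloop
 endfacet
 facet normal -0.151 -0.862 -0.484
  outer loop
   vertex 1.8 0.1 2.8
   vertex 0.3 0.7 2.2
   vertex 2.0 1.3 0.6
  endloop
 endfacet
 facet normal 0.406 -0.884 0.230
  outer loop
   vertex 1.8 0.1 2.8
   vertex 3.4 0.6 1.9
   vertex 2.0 0.4 3.6
  endloop
 endfacet
 facet normal -0.475 -0.778 0.411
  outer loop
   vertex 1.8 0.1 2.8
   vertex 2.0 0.4 3.6
   vertex 0.3 0.7 2.2
  endloop
 endfacet
 facet normal 0.331 0.608 0.721
  outer loop
   vertex 1.1 2.2 2.8
   vertex 2.6 3.4 1.1
   vertex 0.1 3.1 2.5
  endloop
 endfacet
 facet normal 0.158 0.466 0.870
  outer loop
   vertex 1.1 2.2 2.8
   vertex 0.1 3.1 2.5
   vertex 2.0 0.4 3.6
  endloop
 endfacet
 facet normal 0.411 0.534 0.739
  outer loop
   vertex 1.1 2.2 2.8
   vertex 2.0 0.4 3.6
   vertex 2.6 3.4 1.1
  endloop
 endfacet
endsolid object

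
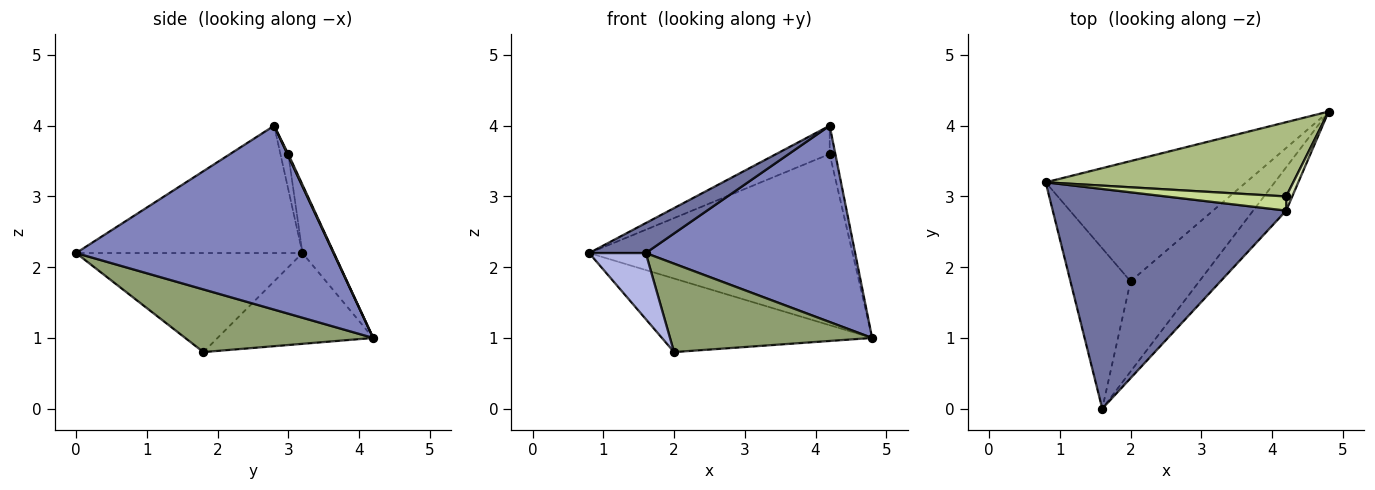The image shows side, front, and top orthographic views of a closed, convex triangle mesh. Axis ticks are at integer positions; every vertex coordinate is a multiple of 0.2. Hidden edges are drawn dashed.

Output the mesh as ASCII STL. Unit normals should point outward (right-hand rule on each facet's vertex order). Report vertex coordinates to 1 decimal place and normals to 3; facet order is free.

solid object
 facet normal -0.475 -0.119 0.872
  outer loop
   vertex 4.2 2.8 4.0
   vertex 0.8 3.2 2.2
   vertex 1.6 0.0 2.2
  endloop
 endfacet
 facet normal 0.768 -0.625 -0.138
  outer loop
   vertex 4.2 2.8 4.0
   vertex 1.6 0.0 2.2
   vertex 4.8 4.2 1.0
  endloop
 endfacet
 facet normal -0.360 0.487 -0.796
  outer loop
   vertex 2.0 1.8 0.8
   vertex 0.8 3.2 2.2
   vertex 4.8 4.2 1.0
  endloop
 endfacet
 facet normal -0.836 -0.209 -0.508
  outer loop
   vertex 2.0 1.8 0.8
   vertex 1.6 0.0 2.2
   vertex 0.8 3.2 2.2
  endloop
 endfacet
 facet normal 0.546 -0.587 -0.598
  outer loop
   vertex 2.0 1.8 0.8
   vertex 4.8 4.2 1.0
   vertex 1.6 0.0 2.2
  endloop
 endfacet
 facet normal -0.109 0.912 0.396
  outer loop
   vertex 4.2 3.0 3.6
   vertex 4.8 4.2 1.0
   vertex 0.8 3.2 2.2
  endloop
 endfacet
 facet normal -0.130 0.887 0.443
  outer loop
   vertex 4.2 3.0 3.6
   vertex 0.8 3.2 2.2
   vertex 4.2 2.8 4.0
  endloop
 endfacet
 facet normal 0.147 0.885 0.442
  outer loop
   vertex 4.2 3.0 3.6
   vertex 4.2 2.8 4.0
   vertex 4.8 4.2 1.0
  endloop
 endfacet
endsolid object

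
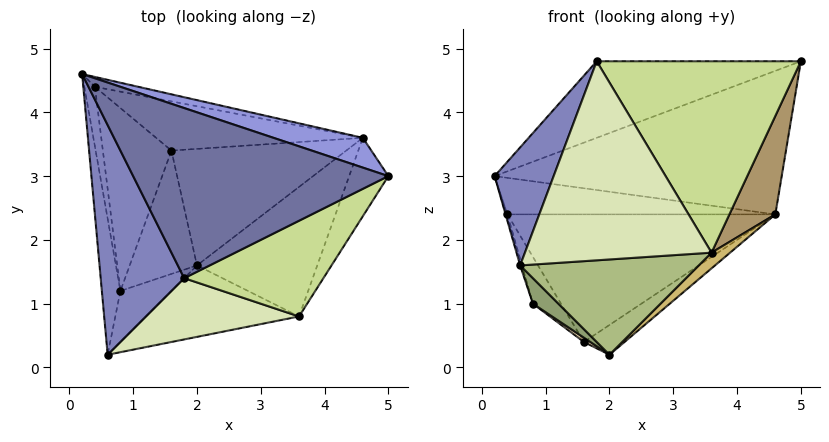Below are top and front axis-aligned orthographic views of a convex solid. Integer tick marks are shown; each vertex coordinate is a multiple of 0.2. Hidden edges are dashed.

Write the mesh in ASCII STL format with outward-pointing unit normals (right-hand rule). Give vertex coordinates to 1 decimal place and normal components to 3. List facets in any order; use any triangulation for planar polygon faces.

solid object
 facet normal -0.201 0.402 0.893
  outer loop
   vertex 1.8 1.4 4.8
   vertex 5.0 3.0 4.8
   vertex 0.2 4.6 3.0
  endloop
 endfacet
 facet normal -0.886 -0.212 0.412
  outer loop
   vertex 1.8 1.4 4.8
   vertex 0.2 4.6 3.0
   vertex 0.6 0.2 1.6
  endloop
 endfacet
 facet normal 0.243 0.950 0.197
  outer loop
   vertex 4.6 3.6 2.4
   vertex 0.2 4.6 3.0
   vertex 5.0 3.0 4.8
  endloop
 endfacet
 facet normal -0.953 0.009 -0.302
  outer loop
   vertex 0.8 1.2 1.0
   vertex 0.6 0.2 1.6
   vertex 0.2 4.6 3.0
  endloop
 endfacet
 facet normal -0.408 -0.408 -0.816
  outer loop
   vertex 0.8 1.2 1.0
   vertex 2.0 1.6 0.2
   vertex 0.6 0.2 1.6
  endloop
 endfacet
 facet normal 0.196 -0.784 -0.588
  outer loop
   vertex 3.6 0.8 1.8
   vertex 0.6 0.2 1.6
   vertex 2.0 1.6 0.2
  endloop
 endfacet
 facet normal 0.408 -0.816 0.408
  outer loop
   vertex 3.6 0.8 1.8
   vertex 5.0 3.0 4.8
   vertex 1.8 1.4 4.8
  endloop
 endfacet
 facet normal 0.169 -0.942 0.290
  outer loop
   vertex 3.6 0.8 1.8
   vertex 1.8 1.4 4.8
   vertex 0.6 0.2 1.6
  endloop
 endfacet
 facet normal 0.932 -0.284 -0.226
  outer loop
   vertex 3.6 0.8 1.8
   vertex 4.6 3.6 2.4
   vertex 5.0 3.0 4.8
  endloop
 endfacet
 facet normal 0.682 -0.088 -0.726
  outer loop
   vertex 3.6 0.8 1.8
   vertex 2.0 1.6 0.2
   vertex 4.6 3.6 2.4
  endloop
 endfacet
 facet normal 0.533 0.209 -0.820
  outer loop
   vertex 1.6 3.4 0.4
   vertex 4.6 3.6 2.4
   vertex 2.0 1.6 0.2
  endloop
 endfacet
 facet normal -0.548 -0.029 -0.836
  outer loop
   vertex 1.6 3.4 0.4
   vertex 2.0 1.6 0.2
   vertex 0.8 1.2 1.0
  endloop
 endfacet
 facet normal -0.946 0.023 -0.323
  outer loop
   vertex 0.4 4.4 2.4
   vertex 0.8 1.2 1.0
   vertex 0.2 4.6 3.0
  endloop
 endfacet
 facet normal -0.815 0.143 -0.561
  outer loop
   vertex 0.4 4.4 2.4
   vertex 1.6 3.4 0.4
   vertex 0.8 1.2 1.0
  endloop
 endfacet
 facet normal 0.181 0.950 -0.256
  outer loop
   vertex 0.4 4.4 2.4
   vertex 0.2 4.6 3.0
   vertex 4.6 3.6 2.4
  endloop
 endfacet
 facet normal 0.175 0.919 -0.354
  outer loop
   vertex 0.4 4.4 2.4
   vertex 4.6 3.6 2.4
   vertex 1.6 3.4 0.4
  endloop
 endfacet
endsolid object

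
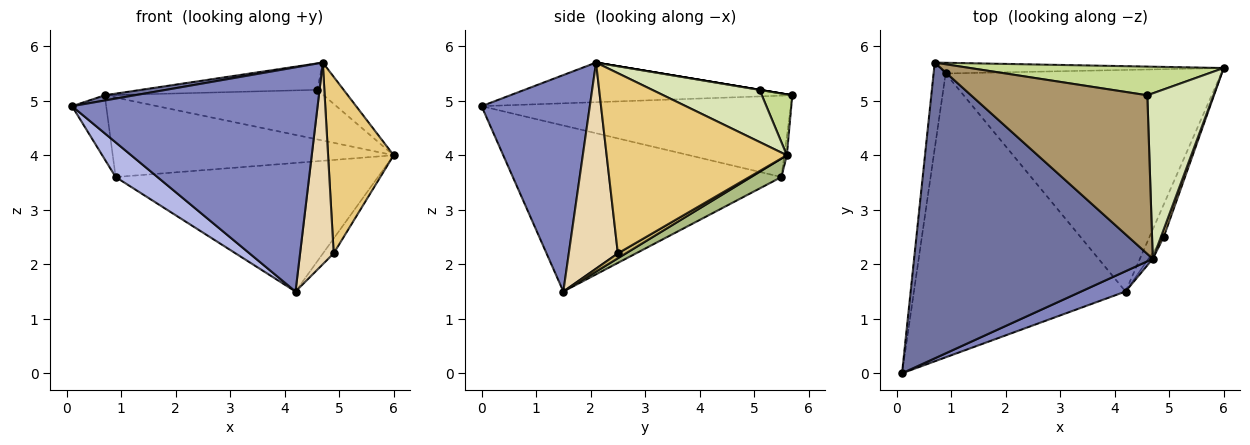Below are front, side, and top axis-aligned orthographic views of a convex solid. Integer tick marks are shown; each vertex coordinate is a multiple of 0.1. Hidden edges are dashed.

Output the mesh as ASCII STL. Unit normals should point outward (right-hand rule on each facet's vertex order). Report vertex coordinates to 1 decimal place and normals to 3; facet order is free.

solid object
 facet normal -0.164 -0.017 0.986
  outer loop
   vertex 4.7 2.1 5.7
   vertex 0.7 5.7 5.1
   vertex 0.1 0.0 4.9
  endloop
 endfacet
 facet normal 0.402 -0.912 0.082
  outer loop
   vertex 4.7 2.1 5.7
   vertex 0.1 0.0 4.9
   vertex 4.2 1.5 1.5
  endloop
 endfacet
 facet normal -0.983 0.109 -0.146
  outer loop
   vertex 0.9 5.5 3.6
   vertex 0.1 0.0 4.9
   vertex 0.7 5.7 5.1
  endloop
 endfacet
 facet normal -0.614 -0.096 -0.783
  outer loop
   vertex 0.9 5.5 3.6
   vertex 4.2 1.5 1.5
   vertex 0.1 0.0 4.9
  endloop
 endfacet
 facet normal -0.009 0.991 -0.133
  outer loop
   vertex 0.9 5.5 3.6
   vertex 0.7 5.7 5.1
   vertex 6.0 5.6 4.0
  endloop
 endfacet
 facet normal 0.058 0.501 -0.863
  outer loop
   vertex 0.9 5.5 3.6
   vertex 6.0 5.6 4.0
   vertex 4.2 1.5 1.5
  endloop
 endfacet
 facet normal 0.119 0.859 0.497
  outer loop
   vertex 4.6 5.1 5.2
   vertex 6.0 5.6 4.0
   vertex 0.7 5.7 5.1
  endloop
 endfacet
 facet normal 0.612 0.150 0.776
  outer loop
   vertex 4.6 5.1 5.2
   vertex 4.7 2.1 5.7
   vertex 6.0 5.6 4.0
  endloop
 endfacet
 facet normal 0.000 0.164 0.986
  outer loop
   vertex 4.6 5.1 5.2
   vertex 0.7 5.7 5.1
   vertex 4.7 2.1 5.7
  endloop
 endfacet
 facet normal 0.300 0.397 -0.867
  outer loop
   vertex 4.9 2.5 2.2
   vertex 4.2 1.5 1.5
   vertex 6.0 5.6 4.0
  endloop
 endfacet
 facet normal 0.940 -0.342 0.015
  outer loop
   vertex 4.9 2.5 2.2
   vertex 6.0 5.6 4.0
   vertex 4.7 2.1 5.7
  endloop
 endfacet
 facet normal 0.825 -0.565 -0.017
  outer loop
   vertex 4.9 2.5 2.2
   vertex 4.7 2.1 5.7
   vertex 4.2 1.5 1.5
  endloop
 endfacet
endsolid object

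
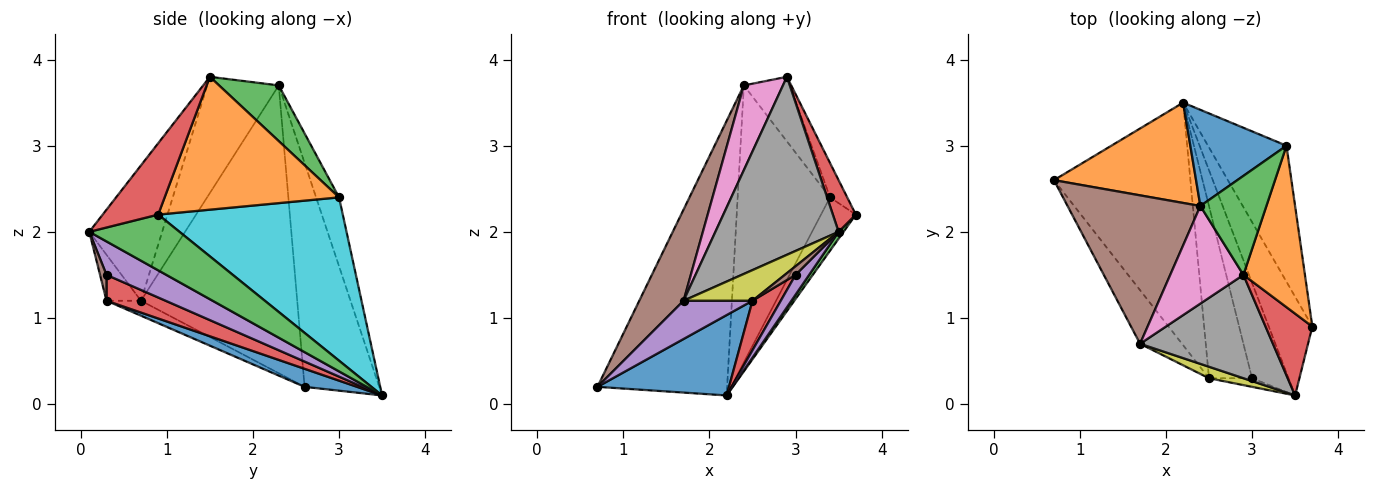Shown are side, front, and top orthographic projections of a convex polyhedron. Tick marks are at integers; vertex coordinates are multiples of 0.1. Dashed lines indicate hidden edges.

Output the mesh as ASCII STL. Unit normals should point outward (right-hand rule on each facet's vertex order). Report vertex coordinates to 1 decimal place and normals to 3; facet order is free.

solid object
 facet normal 0.124 -0.312 -0.942
  outer loop
   vertex 2.5 0.3 1.2
   vertex 0.7 2.6 0.2
   vertex 2.2 3.5 0.1
  endloop
 endfacet
 facet normal -0.476 0.826 0.302
  outer loop
   vertex 2.4 2.3 3.7
   vertex 2.2 3.5 0.1
   vertex 0.7 2.6 0.2
  endloop
 endfacet
 facet normal 0.787 -0.043 -0.615
  outer loop
   vertex 3.5 0.1 2.0
   vertex 2.2 3.5 0.1
   vertex 3.7 0.9 2.2
  endloop
 endfacet
 facet normal 0.790 -0.327 0.518
  outer loop
   vertex 3.5 0.1 2.0
   vertex 3.7 0.9 2.2
   vertex 2.9 1.5 3.8
  endloop
 endfacet
 facet normal -0.279 -0.558 -0.781
  outer loop
   vertex 1.7 0.7 1.2
   vertex 0.7 2.6 0.2
   vertex 2.5 0.3 1.2
  endloop
 endfacet
 facet normal -0.879 -0.249 0.406
  outer loop
   vertex 1.7 0.7 1.2
   vertex 2.4 2.3 3.7
   vertex 0.7 2.6 0.2
  endloop
 endfacet
 facet normal -0.768 -0.420 0.484
  outer loop
   vertex 1.7 0.7 1.2
   vertex 2.9 1.5 3.8
   vertex 2.4 2.3 3.7
  endloop
 endfacet
 facet normal -0.455 -0.770 0.447
  outer loop
   vertex 1.7 0.7 1.2
   vertex 3.5 0.1 2.0
   vertex 2.9 1.5 3.8
  endloop
 endfacet
 facet normal -0.424 -0.848 0.318
  outer loop
   vertex 1.7 0.7 1.2
   vertex 2.5 0.3 1.2
   vertex 3.5 0.1 2.0
  endloop
 endfacet
 facet normal 0.889 0.168 -0.427
  outer loop
   vertex 3.4 3.0 2.4
   vertex 3.7 0.9 2.2
   vertex 2.2 3.5 0.1
  endloop
 endfacet
 facet normal -0.229 0.920 0.319
  outer loop
   vertex 3.4 3.0 2.4
   vertex 2.2 3.5 0.1
   vertex 2.4 2.3 3.7
  endloop
 endfacet
 facet normal 0.904 0.089 0.418
  outer loop
   vertex 3.4 3.0 2.4
   vertex 2.9 1.5 3.8
   vertex 3.7 0.9 2.2
  endloop
 endfacet
 facet normal 0.577 0.446 0.684
  outer loop
   vertex 3.4 3.0 2.4
   vertex 2.4 2.3 3.7
   vertex 2.9 1.5 3.8
  endloop
 endfacet
 facet normal 0.500 -0.239 -0.833
  outer loop
   vertex 3.0 0.3 1.5
   vertex 2.5 0.3 1.2
   vertex 2.2 3.5 0.1
  endloop
 endfacet
 facet normal 0.668 -0.152 -0.729
  outer loop
   vertex 3.0 0.3 1.5
   vertex 2.2 3.5 0.1
   vertex 3.5 0.1 2.0
  endloop
 endfacet
 facet normal 0.391 -0.651 -0.651
  outer loop
   vertex 3.0 0.3 1.5
   vertex 3.5 0.1 2.0
   vertex 2.5 0.3 1.2
  endloop
 endfacet
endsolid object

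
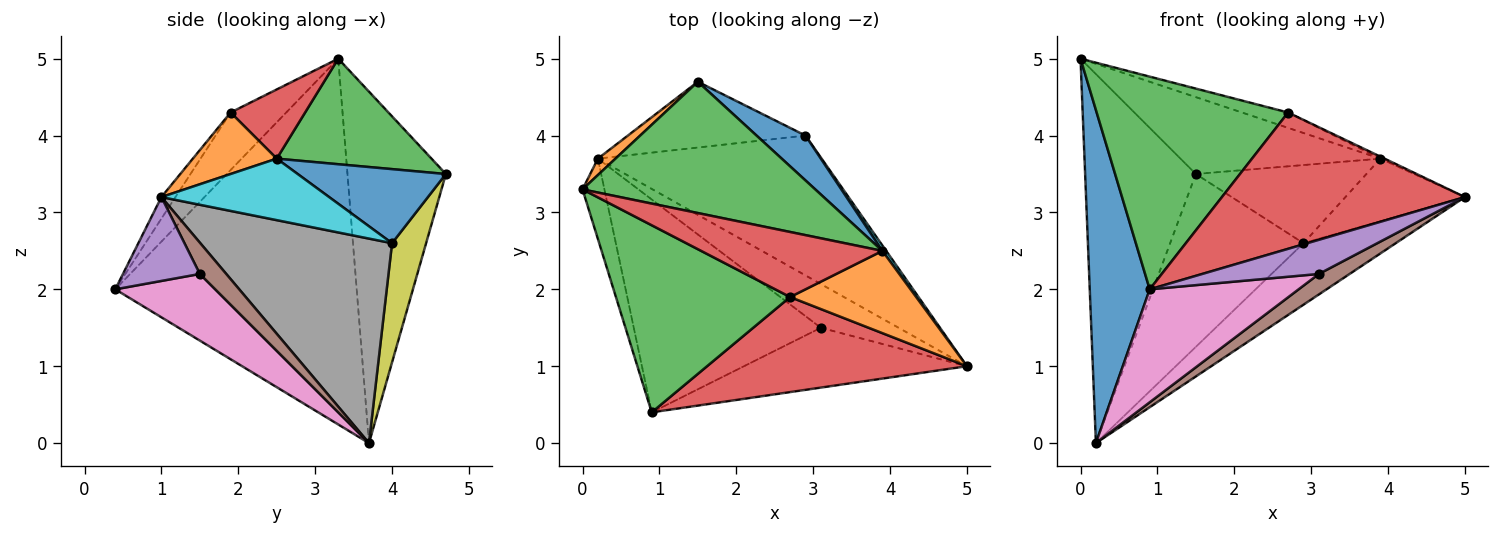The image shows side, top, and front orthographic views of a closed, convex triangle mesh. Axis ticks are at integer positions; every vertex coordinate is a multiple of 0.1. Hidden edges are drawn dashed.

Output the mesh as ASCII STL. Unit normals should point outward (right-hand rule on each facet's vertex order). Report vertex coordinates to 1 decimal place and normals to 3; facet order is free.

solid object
 facet normal -0.969 -0.241 -0.058
  outer loop
   vertex 0.2 3.7 0.0
   vertex 0.9 0.4 2.0
   vertex 0.0 3.3 5.0
  endloop
 endfacet
 facet normal -0.664 0.747 0.033
  outer loop
   vertex 1.5 4.7 3.5
   vertex 0.2 3.7 0.0
   vertex 0.0 3.3 5.0
  endloop
 endfacet
 facet normal -0.213 -0.734 0.645
  outer loop
   vertex 2.7 1.9 4.3
   vertex 0.0 3.3 5.0
   vertex 0.9 0.4 2.0
  endloop
 endfacet
 facet normal -0.047 -0.819 0.571
  outer loop
   vertex 2.7 1.9 4.3
   vertex 0.9 0.4 2.0
   vertex 5.0 1.0 3.2
  endloop
 endfacet
 facet normal 0.311 -0.471 -0.826
  outer loop
   vertex 3.1 1.5 2.2
   vertex 5.0 1.0 3.2
   vertex 0.9 0.4 2.0
  endloop
 endfacet
 facet normal 0.343 -0.399 -0.851
  outer loop
   vertex 3.1 1.5 2.2
   vertex 0.2 3.7 0.0
   vertex 5.0 1.0 3.2
  endloop
 endfacet
 facet normal 0.300 -0.447 -0.843
  outer loop
   vertex 3.1 1.5 2.2
   vertex 0.9 0.4 2.0
   vertex 0.2 3.7 0.0
  endloop
 endfacet
 facet normal 0.642 0.309 -0.702
  outer loop
   vertex 2.9 4.0 2.6
   vertex 5.0 1.0 3.2
   vertex 0.2 3.7 0.0
  endloop
 endfacet
 facet normal 0.232 0.909 -0.346
  outer loop
   vertex 2.9 4.0 2.6
   vertex 0.2 3.7 0.0
   vertex 1.5 4.7 3.5
  endloop
 endfacet
 facet normal 0.813 0.580 0.051
  outer loop
   vertex 3.9 2.5 3.7
   vertex 5.0 1.0 3.2
   vertex 2.9 4.0 2.6
  endloop
 endfacet
 facet normal 0.602 0.693 0.397
  outer loop
   vertex 3.9 2.5 3.7
   vertex 2.9 4.0 2.6
   vertex 1.5 4.7 3.5
  endloop
 endfacet
 facet normal 0.438 0.022 0.899
  outer loop
   vertex 3.9 2.5 3.7
   vertex 2.7 1.9 4.3
   vertex 5.0 1.0 3.2
  endloop
 endfacet
 facet normal 0.364 0.471 0.804
  outer loop
   vertex 3.9 2.5 3.7
   vertex 1.5 4.7 3.5
   vertex 0.0 3.3 5.0
  endloop
 endfacet
 facet normal 0.348 0.216 0.912
  outer loop
   vertex 3.9 2.5 3.7
   vertex 0.0 3.3 5.0
   vertex 2.7 1.9 4.3
  endloop
 endfacet
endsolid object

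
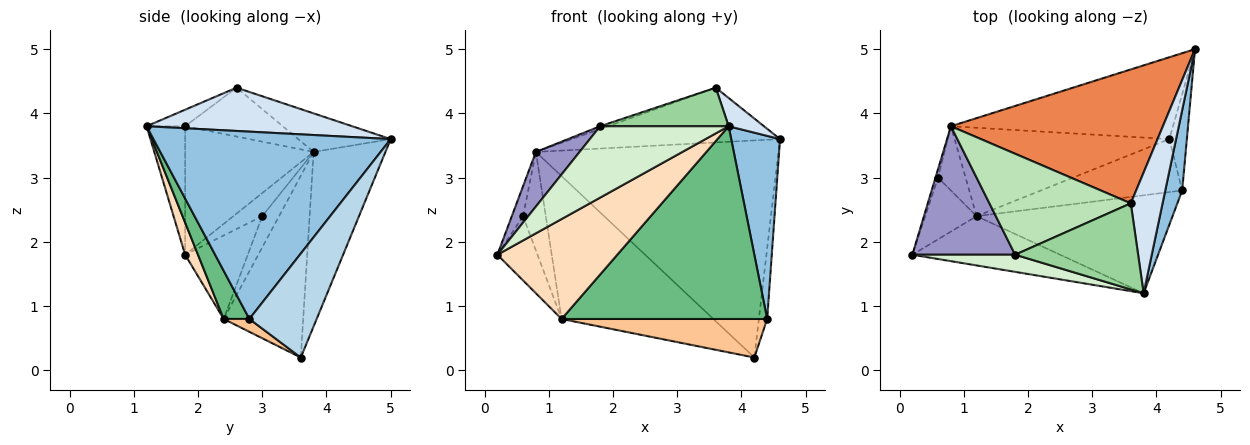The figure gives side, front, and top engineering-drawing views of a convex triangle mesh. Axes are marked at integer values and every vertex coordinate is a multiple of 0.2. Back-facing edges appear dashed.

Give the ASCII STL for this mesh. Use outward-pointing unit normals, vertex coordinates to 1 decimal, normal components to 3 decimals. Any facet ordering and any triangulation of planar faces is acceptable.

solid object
 facet normal -0.267 0.902 -0.340
  outer loop
   vertex 0.8 3.8 3.4
   vertex 4.6 5.0 3.6
   vertex 4.2 3.6 0.2
  endloop
 endfacet
 facet normal 0.976 -0.201 0.088
  outer loop
   vertex 4.4 2.8 0.8
   vertex 4.6 5.0 3.6
   vertex 3.8 1.2 3.8
  endloop
 endfacet
 facet normal 0.979 0.121 -0.165
  outer loop
   vertex 4.4 2.8 0.8
   vertex 4.2 3.6 0.2
   vertex 4.6 5.0 3.6
  endloop
 endfacet
 facet normal 0.798 -0.137 0.586
  outer loop
   vertex 3.6 2.6 4.4
   vertex 3.8 1.2 3.8
   vertex 4.6 5.0 3.6
  endloop
 endfacet
 facet normal -0.166 0.373 0.913
  outer loop
   vertex 3.6 2.6 4.4
   vertex 4.6 5.0 3.6
   vertex 0.8 3.8 3.4
  endloop
 endfacet
 facet normal -0.407 0.777 -0.481
  outer loop
   vertex 1.2 2.4 0.8
   vertex 0.8 3.8 3.4
   vertex 4.2 3.6 0.2
  endloop
 endfacet
 facet normal 0.073 -0.587 -0.807
  outer loop
   vertex 1.2 2.4 0.8
   vertex 4.2 3.6 0.2
   vertex 4.4 2.8 0.8
  endloop
 endfacet
 facet normal 0.096 -0.893 -0.440
  outer loop
   vertex 1.2 2.4 0.8
   vertex 3.8 1.2 3.8
   vertex 0.2 1.8 1.8
  endloop
 endfacet
 facet normal 0.111 -0.886 -0.450
  outer loop
   vertex 1.2 2.4 0.8
   vertex 4.4 2.8 0.8
   vertex 3.8 1.2 3.8
  endloop
 endfacet
 facet normal -0.122 -0.406 0.906
  outer loop
   vertex 1.8 1.8 3.8
   vertex 3.8 1.2 3.8
   vertex 3.6 2.6 4.4
  endloop
 endfacet
 facet normal -0.326 0.026 0.945
  outer loop
   vertex 1.8 1.8 3.8
   vertex 3.6 2.6 4.4
   vertex 0.8 3.8 3.4
  endloop
 endfacet
 facet normal -0.280 -0.933 0.224
  outer loop
   vertex 1.8 1.8 3.8
   vertex 0.2 1.8 1.8
   vertex 3.8 1.2 3.8
  endloop
 endfacet
 facet normal -0.755 -0.257 0.604
  outer loop
   vertex 1.8 1.8 3.8
   vertex 0.8 3.8 3.4
   vertex 0.2 1.8 1.8
  endloop
 endfacet
 facet normal -0.927 0.361 -0.103
  outer loop
   vertex 0.6 3.0 2.4
   vertex 0.2 1.8 1.8
   vertex 0.8 3.8 3.4
  endloop
 endfacet
 facet normal -0.748 0.479 -0.460
  outer loop
   vertex 0.6 3.0 2.4
   vertex 1.2 2.4 0.8
   vertex 0.2 1.8 1.8
  endloop
 endfacet
 facet normal -0.526 0.712 -0.464
  outer loop
   vertex 0.6 3.0 2.4
   vertex 0.8 3.8 3.4
   vertex 1.2 2.4 0.8
  endloop
 endfacet
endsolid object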